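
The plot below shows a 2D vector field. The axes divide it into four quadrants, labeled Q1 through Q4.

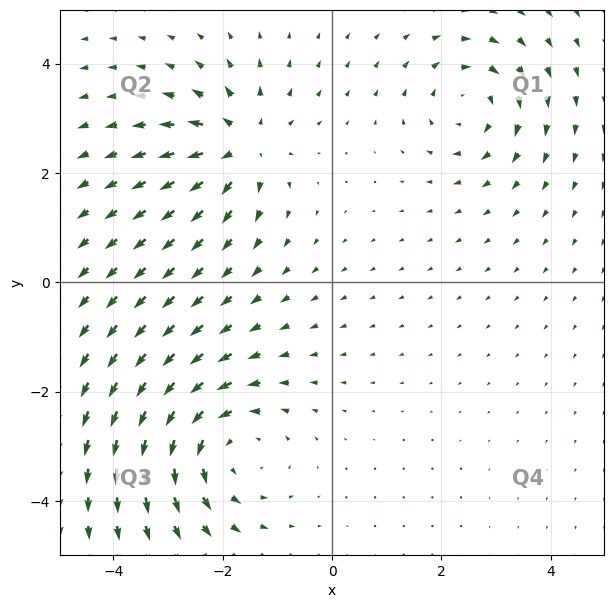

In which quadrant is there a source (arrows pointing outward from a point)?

The source sits at approximately (-1.7, 2.5), which lies in quadrant Q2. The divergence there is about +5, positive as expected for a source.

Q2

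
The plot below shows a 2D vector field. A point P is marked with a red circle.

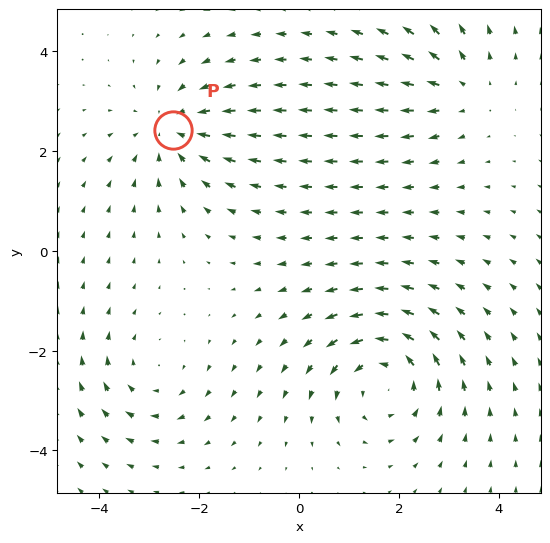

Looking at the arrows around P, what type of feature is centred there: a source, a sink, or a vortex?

sink

At P (-2.5, 2.4) the arrows converge inward. Divergence about -4, curl ≈0 — negative divergence with near-zero curl is a sink.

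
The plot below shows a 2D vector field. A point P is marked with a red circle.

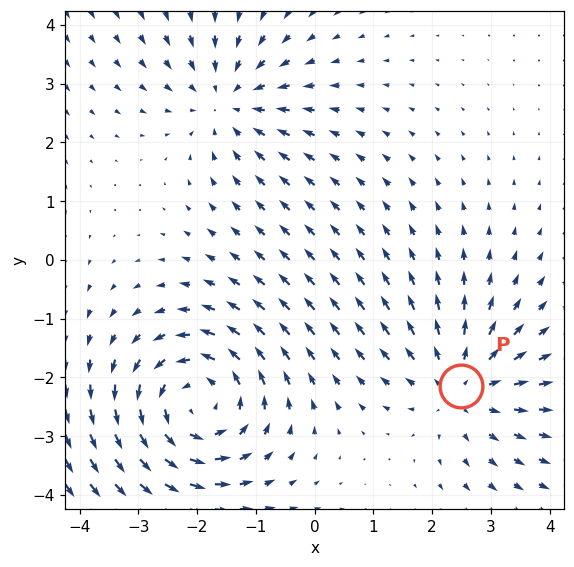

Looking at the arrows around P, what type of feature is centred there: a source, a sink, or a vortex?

At P (2.5, -2.1) the arrows spread outward. Divergence about +3, curl ≈0 — positive divergence with near-zero curl is a source.

source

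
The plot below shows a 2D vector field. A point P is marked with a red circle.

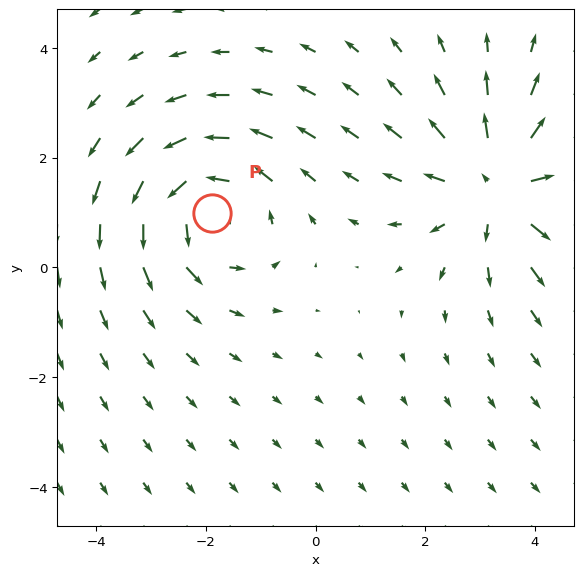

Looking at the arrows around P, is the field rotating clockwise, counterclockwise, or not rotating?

Near P at (-1.9, 1.0) the arrows circulate counterclockwise. The curl (z-component) there is about +3; positive curl means counterclockwise rotation.

counterclockwise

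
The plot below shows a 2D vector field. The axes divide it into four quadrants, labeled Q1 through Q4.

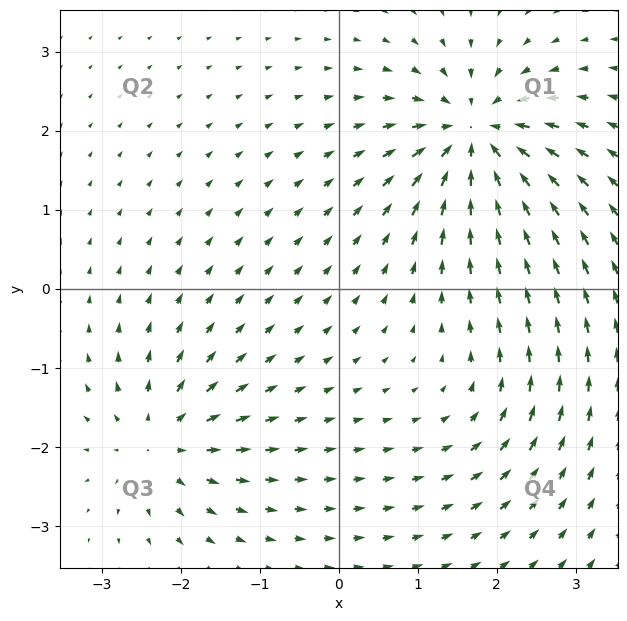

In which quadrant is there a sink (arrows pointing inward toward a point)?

Q1

The sink sits at approximately (1.7, 1.9), which lies in quadrant Q1. The divergence there is about -6, negative as expected for a sink.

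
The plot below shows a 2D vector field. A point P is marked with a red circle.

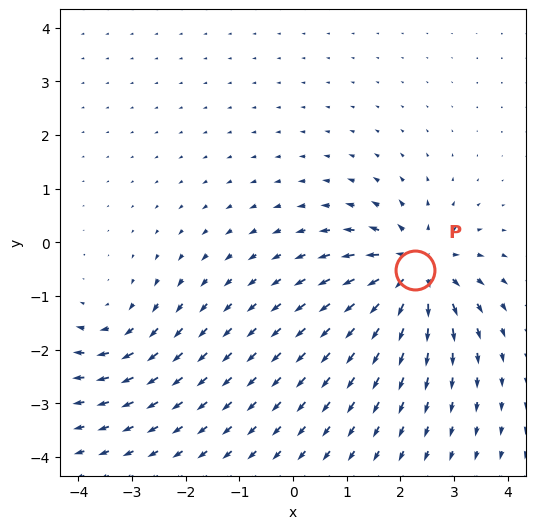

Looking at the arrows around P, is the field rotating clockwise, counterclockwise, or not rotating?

not rotating

Near P at (2.3, -0.5) the arrows show no circulation. The curl there is ≈0.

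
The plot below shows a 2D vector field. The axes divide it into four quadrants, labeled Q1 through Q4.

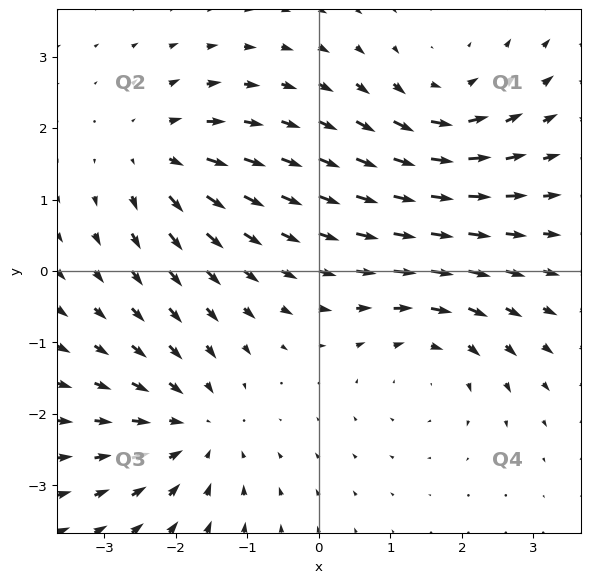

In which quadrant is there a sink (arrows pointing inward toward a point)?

The sink sits at approximately (-1.8, -2.2), which lies in quadrant Q3. The divergence there is about -4, negative as expected for a sink.

Q3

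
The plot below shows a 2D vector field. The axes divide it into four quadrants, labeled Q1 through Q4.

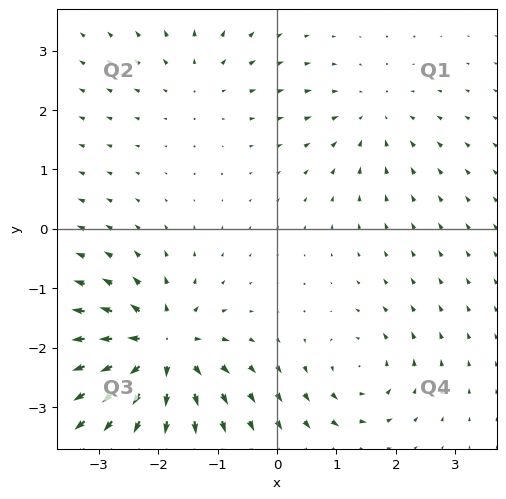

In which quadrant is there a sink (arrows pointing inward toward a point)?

Q1

The sink sits at approximately (1.6, 1.9), which lies in quadrant Q1. The divergence there is about -3, negative as expected for a sink.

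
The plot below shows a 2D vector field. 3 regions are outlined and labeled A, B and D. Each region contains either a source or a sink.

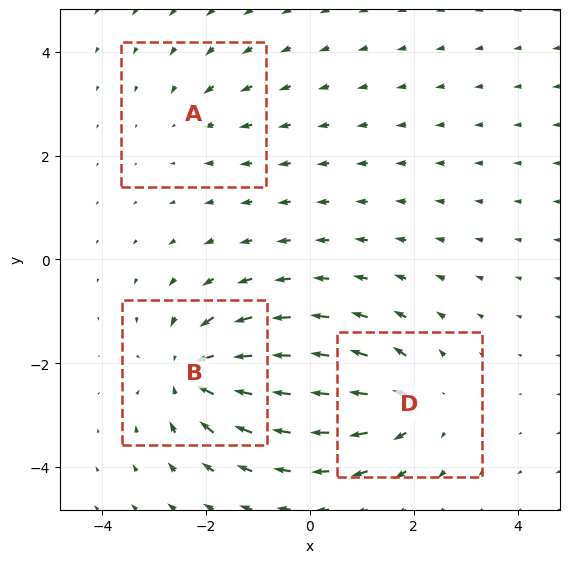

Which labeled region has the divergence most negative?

B

Divergence at each region's feature centre — A: about -2, B: about -5, D: about +4. Region B is most negative.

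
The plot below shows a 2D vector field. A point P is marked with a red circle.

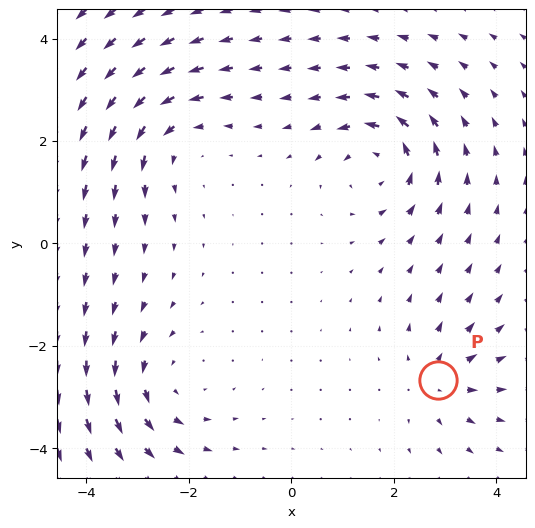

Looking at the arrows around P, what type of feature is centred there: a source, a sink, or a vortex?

source

At P (2.9, -2.7) the arrows spread outward. Divergence about +4, curl ≈0 — positive divergence with near-zero curl is a source.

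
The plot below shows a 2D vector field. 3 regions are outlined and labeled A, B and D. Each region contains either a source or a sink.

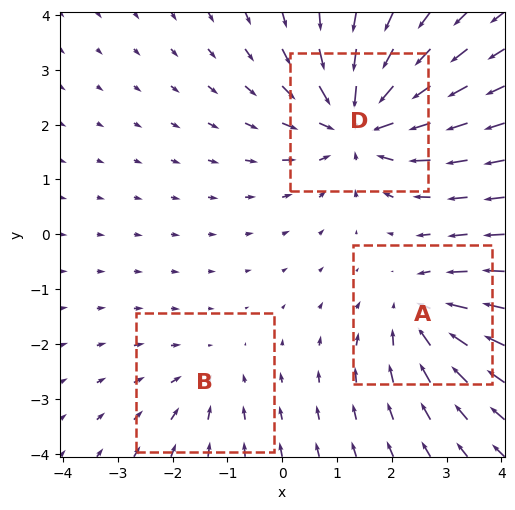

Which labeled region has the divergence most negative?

Divergence at each region's feature centre — A: about -3, B: about -2, D: about -5. Region D is most negative.

D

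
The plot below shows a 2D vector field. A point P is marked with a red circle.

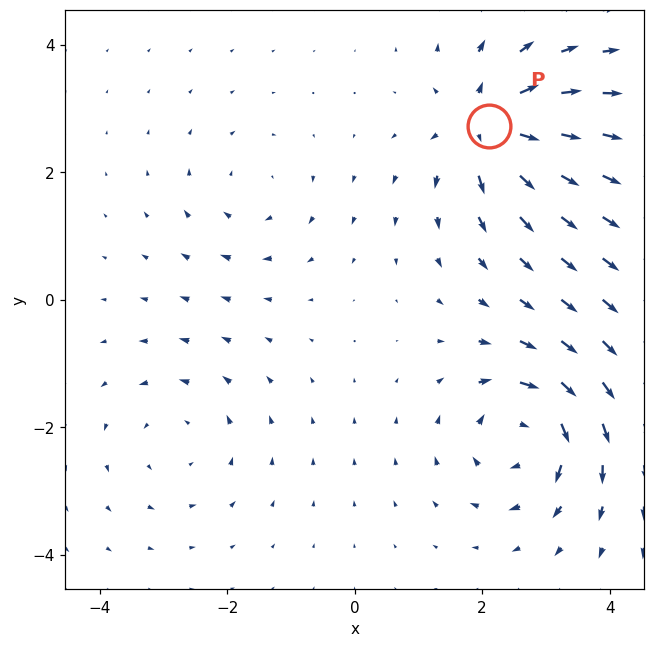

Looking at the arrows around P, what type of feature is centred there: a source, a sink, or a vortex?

source

At P (2.1, 2.7) the arrows spread outward. Divergence about +7, curl ≈0 — positive divergence with near-zero curl is a source.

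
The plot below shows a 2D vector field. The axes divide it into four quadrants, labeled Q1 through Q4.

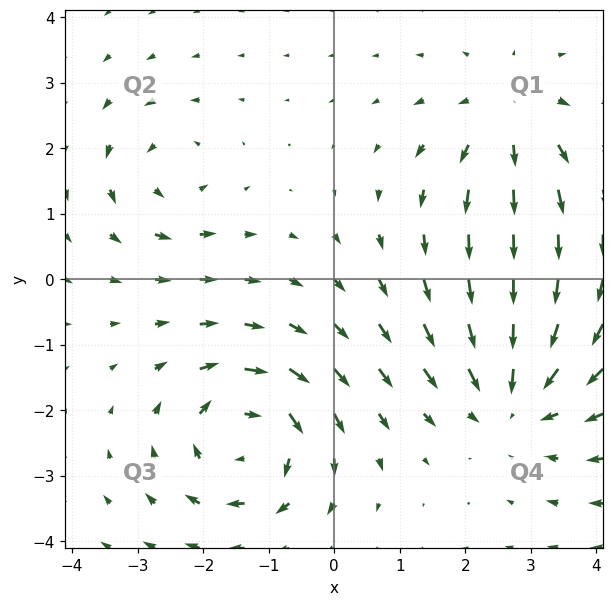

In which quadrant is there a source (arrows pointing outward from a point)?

The source sits at approximately (2.7, 2.5), which lies in quadrant Q1. The divergence there is about +3, positive as expected for a source.

Q1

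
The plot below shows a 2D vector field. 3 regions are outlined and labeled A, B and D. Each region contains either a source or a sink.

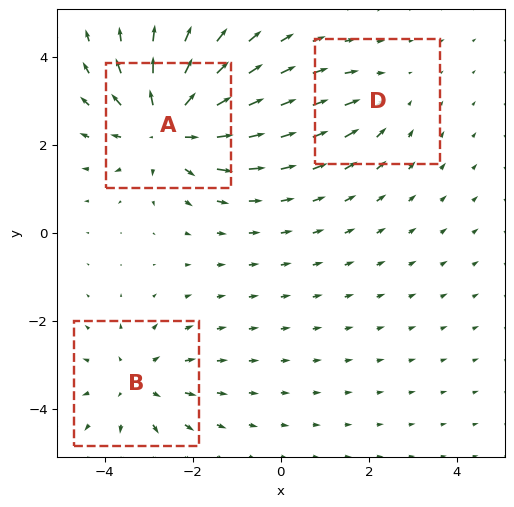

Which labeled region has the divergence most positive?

Divergence at each region's feature centre — A: about +5, B: about +3, D: about -2. Region A is most positive.

A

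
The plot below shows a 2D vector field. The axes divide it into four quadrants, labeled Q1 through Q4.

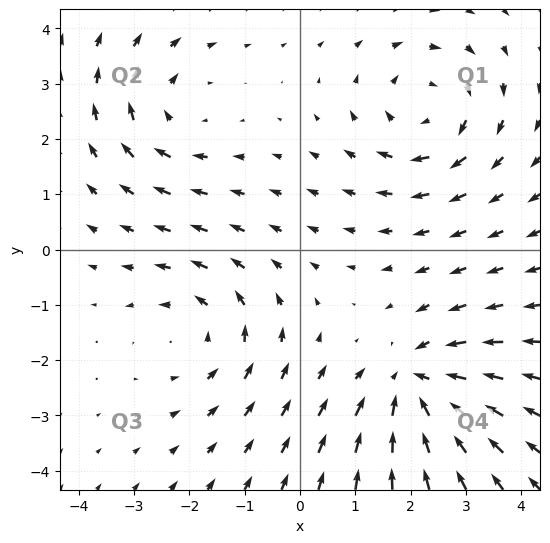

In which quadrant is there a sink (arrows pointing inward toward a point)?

Q4

The sink sits at approximately (2.1, -2.4), which lies in quadrant Q4. The divergence there is about -4, negative as expected for a sink.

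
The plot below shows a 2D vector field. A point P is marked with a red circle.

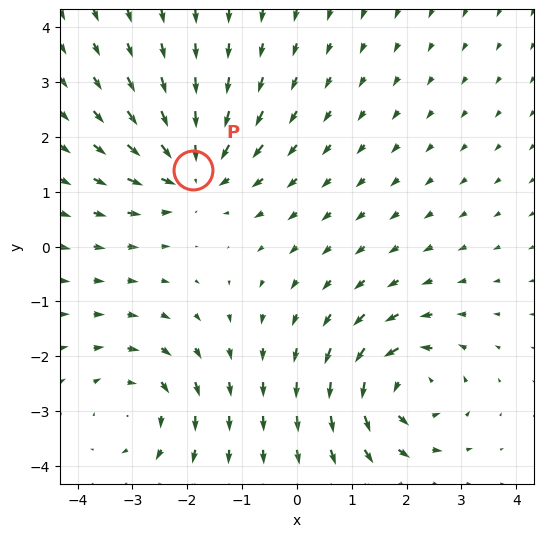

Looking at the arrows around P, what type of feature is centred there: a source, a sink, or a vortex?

sink

At P (-1.9, 1.4) the arrows converge inward. Divergence about -5, curl ≈0 — negative divergence with near-zero curl is a sink.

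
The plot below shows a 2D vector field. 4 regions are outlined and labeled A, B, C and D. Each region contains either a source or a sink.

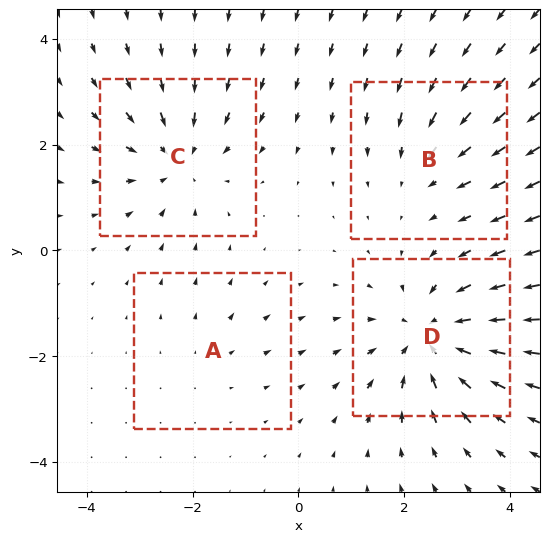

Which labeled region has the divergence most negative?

Divergence at each region's feature centre — A: about +2, B: about -3, C: about -4, D: about -6. Region D is most negative.

D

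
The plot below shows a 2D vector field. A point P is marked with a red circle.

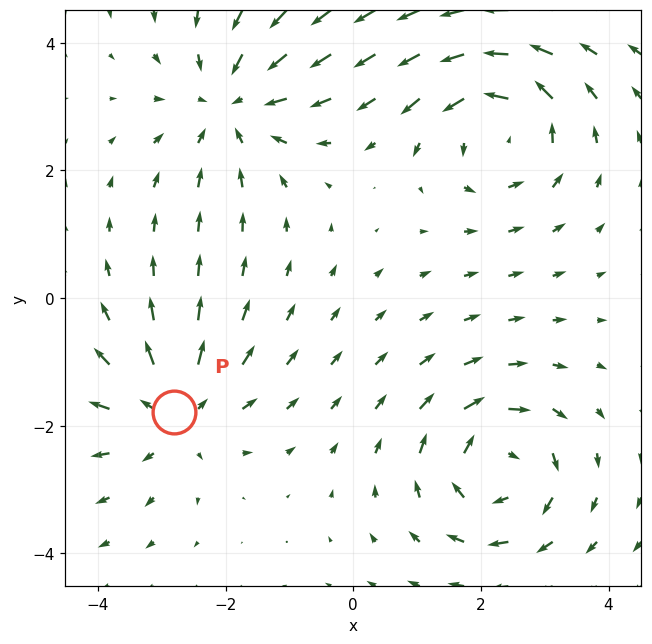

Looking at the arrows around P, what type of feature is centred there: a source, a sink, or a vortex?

source

At P (-2.8, -1.8) the arrows spread outward. Divergence about +4, curl ≈0 — positive divergence with near-zero curl is a source.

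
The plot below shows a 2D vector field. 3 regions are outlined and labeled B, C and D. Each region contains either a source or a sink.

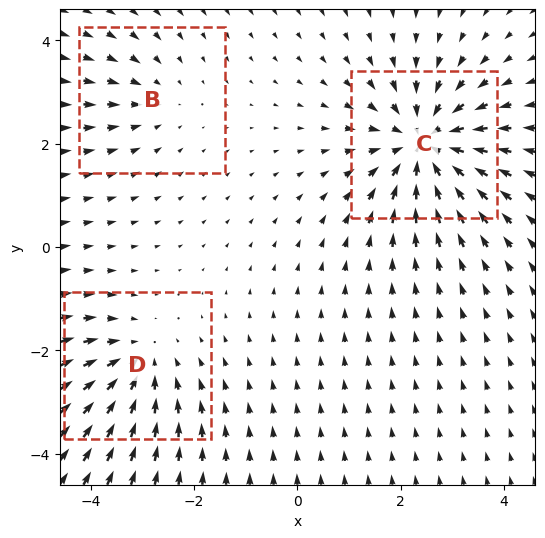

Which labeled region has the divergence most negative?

Divergence at each region's feature centre — B: about -2, C: about -4, D: about -3. Region C is most negative.

C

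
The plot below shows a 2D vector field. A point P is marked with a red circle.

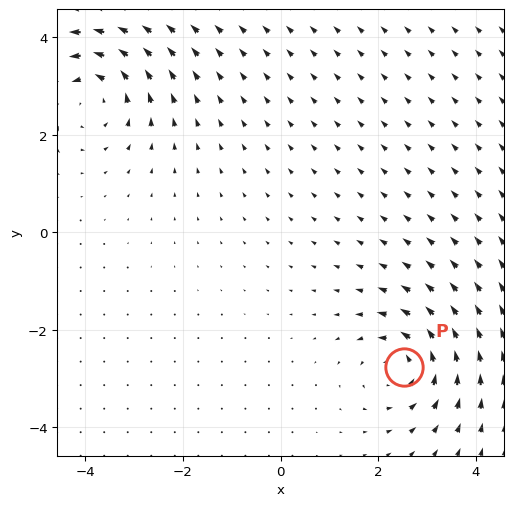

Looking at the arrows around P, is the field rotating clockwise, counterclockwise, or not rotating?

Near P at (2.5, -2.8) the arrows circulate counterclockwise. The curl (z-component) there is about +3; positive curl means counterclockwise rotation.

counterclockwise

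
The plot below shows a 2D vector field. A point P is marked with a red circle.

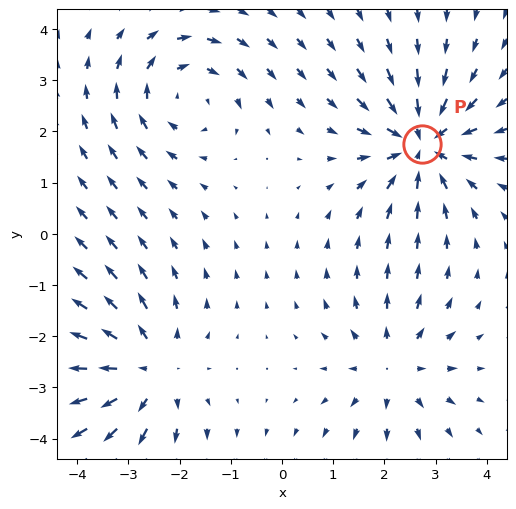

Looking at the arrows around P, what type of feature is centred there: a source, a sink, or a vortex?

sink

At P (2.7, 1.8) the arrows converge inward. Divergence about -5, curl ≈0 — negative divergence with near-zero curl is a sink.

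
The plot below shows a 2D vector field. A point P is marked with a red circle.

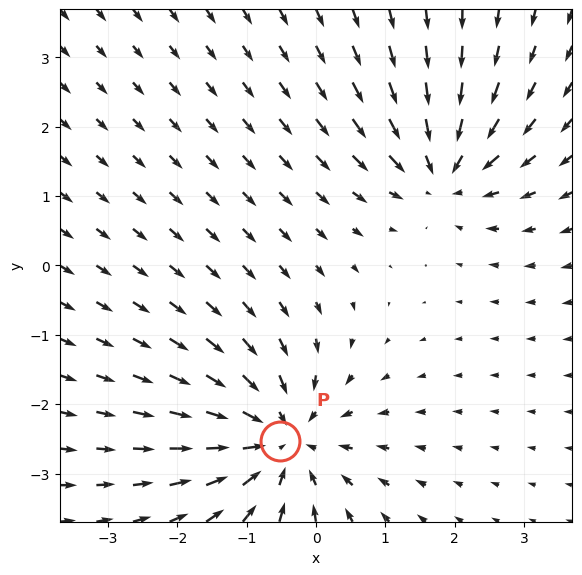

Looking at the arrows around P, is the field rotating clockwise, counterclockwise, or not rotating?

not rotating

Near P at (-0.5, -2.5) the arrows show no circulation. The curl there is ≈0.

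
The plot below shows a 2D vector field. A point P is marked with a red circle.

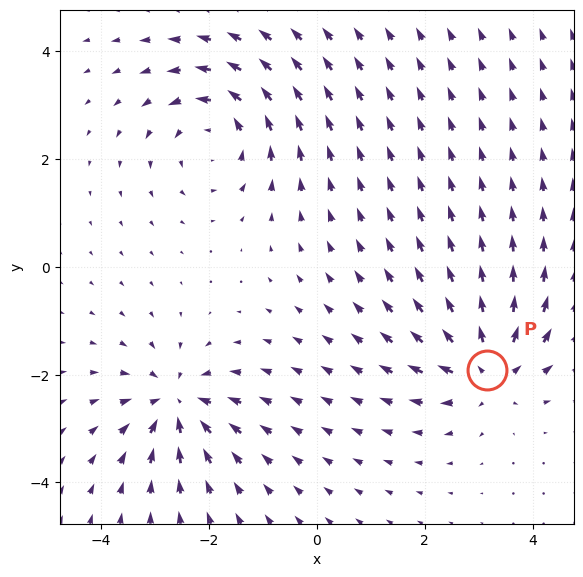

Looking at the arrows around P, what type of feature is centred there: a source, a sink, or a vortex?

source

At P (3.2, -1.9) the arrows spread outward. Divergence about +5, curl ≈0 — positive divergence with near-zero curl is a source.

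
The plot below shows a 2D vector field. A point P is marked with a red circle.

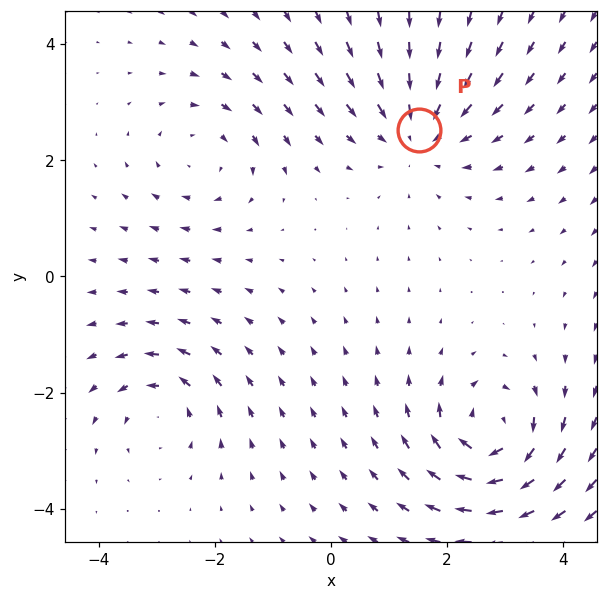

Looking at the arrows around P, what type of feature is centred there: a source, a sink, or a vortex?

At P (1.5, 2.5) the arrows converge inward. Divergence about -4, curl ≈0 — negative divergence with near-zero curl is a sink.

sink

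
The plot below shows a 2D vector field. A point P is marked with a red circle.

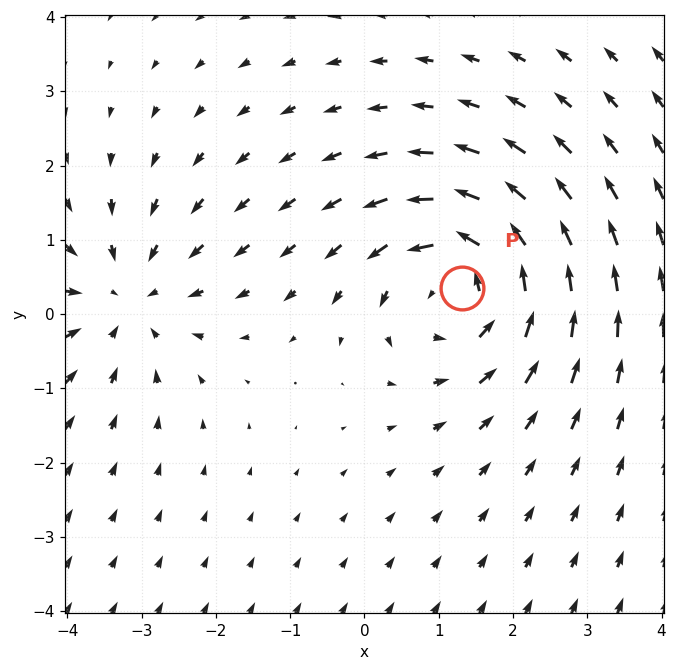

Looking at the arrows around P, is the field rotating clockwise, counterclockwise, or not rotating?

Near P at (1.3, 0.3) the arrows circulate counterclockwise. The curl (z-component) there is about +5; positive curl means counterclockwise rotation.

counterclockwise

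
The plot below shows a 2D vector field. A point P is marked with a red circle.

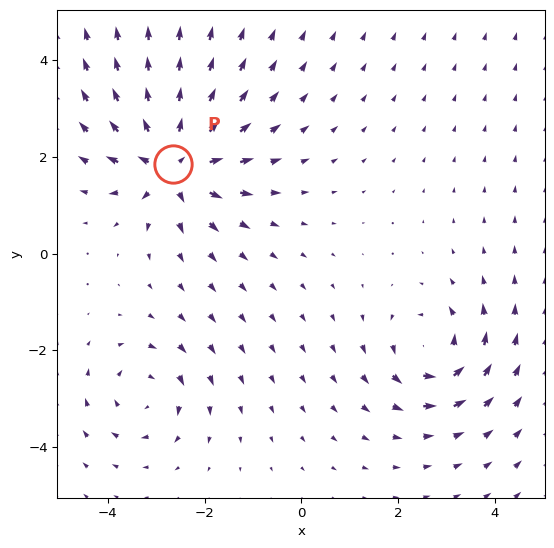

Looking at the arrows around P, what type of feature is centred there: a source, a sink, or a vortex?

source

At P (-2.6, 1.9) the arrows spread outward. Divergence about +6, curl ≈0 — positive divergence with near-zero curl is a source.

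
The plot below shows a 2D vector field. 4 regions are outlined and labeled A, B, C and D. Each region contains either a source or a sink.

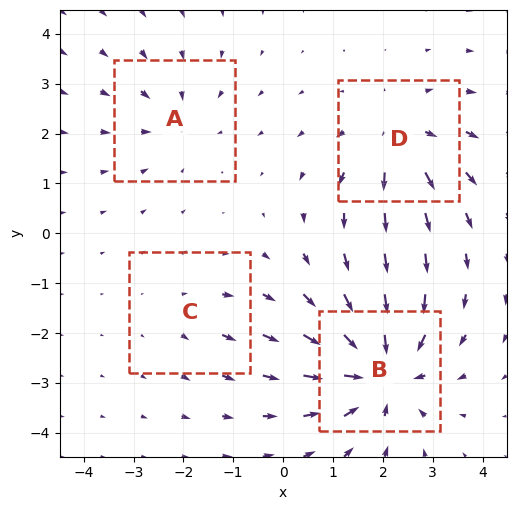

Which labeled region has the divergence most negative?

Divergence at each region's feature centre — A: about -3, B: about -7, C: about +2, D: about +4. Region B is most negative.

B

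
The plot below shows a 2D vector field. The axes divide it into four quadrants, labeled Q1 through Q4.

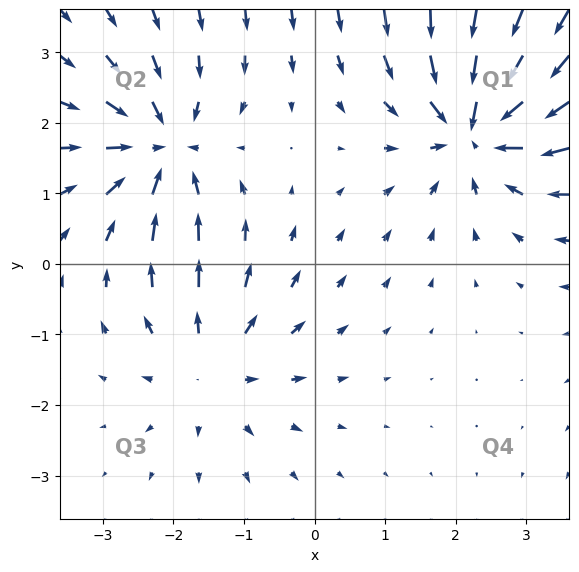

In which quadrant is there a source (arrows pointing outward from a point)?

The source sits at approximately (-1.5, -1.4), which lies in quadrant Q3. The divergence there is about +3, positive as expected for a source.

Q3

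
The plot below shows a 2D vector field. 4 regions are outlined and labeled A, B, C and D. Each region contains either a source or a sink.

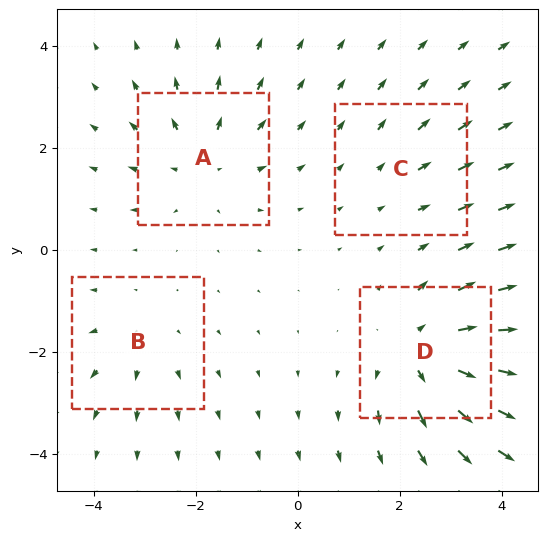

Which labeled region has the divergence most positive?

D

Divergence at each region's feature centre — A: about +5, B: about +3, C: about +2, D: about +7. Region D is most positive.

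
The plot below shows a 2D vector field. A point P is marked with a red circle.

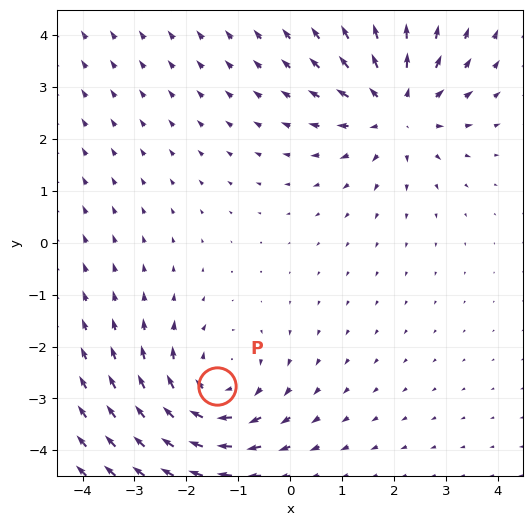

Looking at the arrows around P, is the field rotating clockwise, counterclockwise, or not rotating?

clockwise

Near P at (-1.4, -2.8) the arrows circulate clockwise. The curl (z-component) there is about -3; negative curl means clockwise rotation.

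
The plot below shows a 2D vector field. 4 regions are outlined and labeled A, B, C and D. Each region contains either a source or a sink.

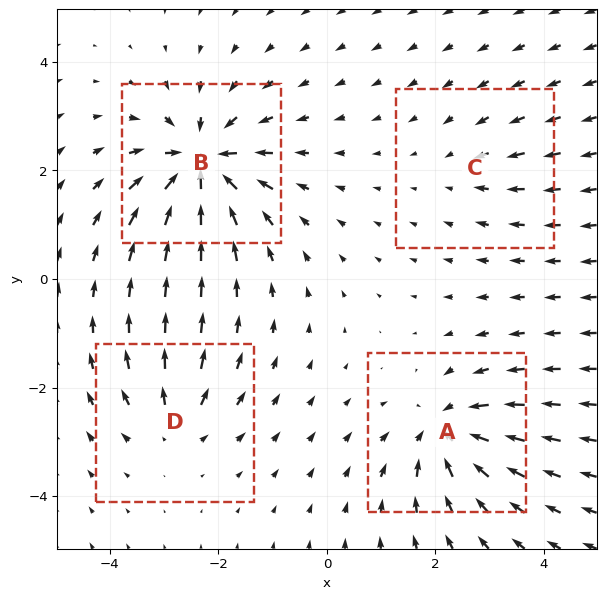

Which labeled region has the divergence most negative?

Divergence at each region's feature centre — A: about -6, B: about -8, C: about -2, D: about +4. Region B is most negative.

B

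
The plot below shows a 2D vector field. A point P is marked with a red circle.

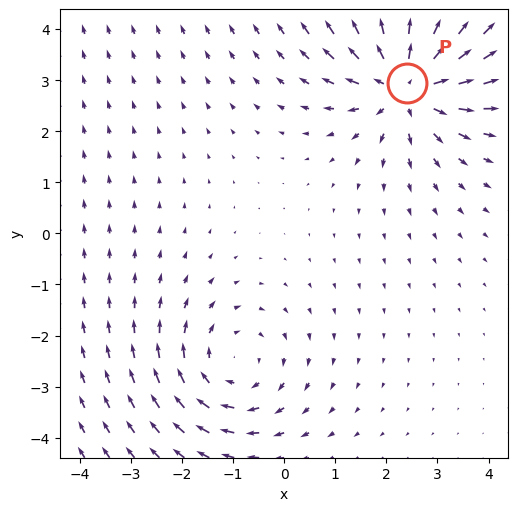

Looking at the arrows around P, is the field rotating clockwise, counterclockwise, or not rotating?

Near P at (2.4, 2.9) the arrows show no circulation. The curl there is ≈0.

not rotating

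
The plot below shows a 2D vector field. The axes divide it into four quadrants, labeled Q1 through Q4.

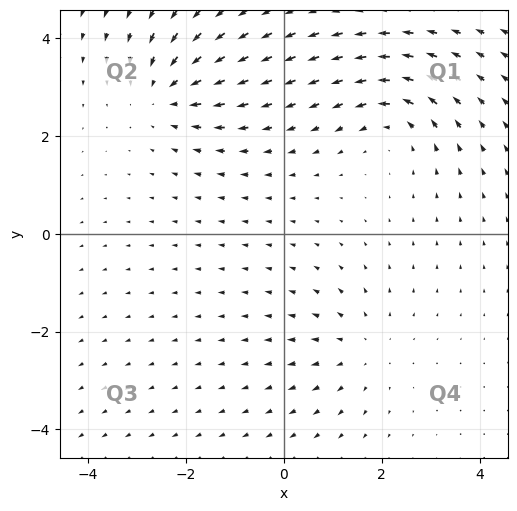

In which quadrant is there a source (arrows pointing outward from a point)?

Q4

The source sits at approximately (1.6, -2.4), which lies in quadrant Q4. The divergence there is about +2, positive as expected for a source.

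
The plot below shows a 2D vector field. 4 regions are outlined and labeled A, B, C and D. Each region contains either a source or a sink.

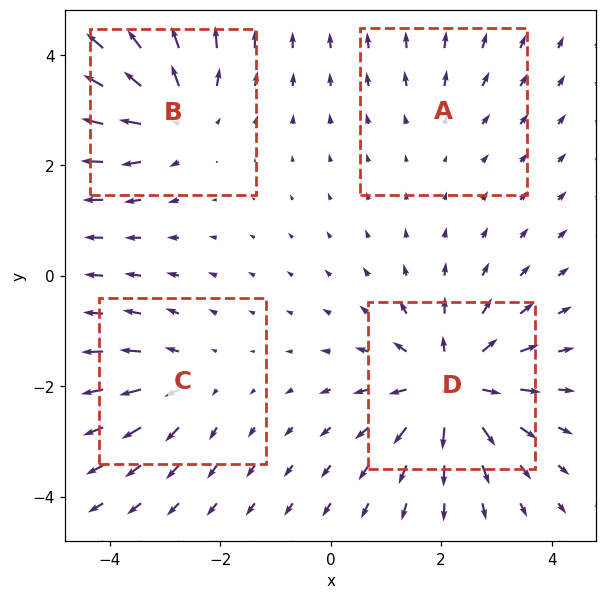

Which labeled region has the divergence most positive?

Divergence at each region's feature centre — A: about +2, B: about +5, C: about +3, D: about +7. Region D is most positive.

D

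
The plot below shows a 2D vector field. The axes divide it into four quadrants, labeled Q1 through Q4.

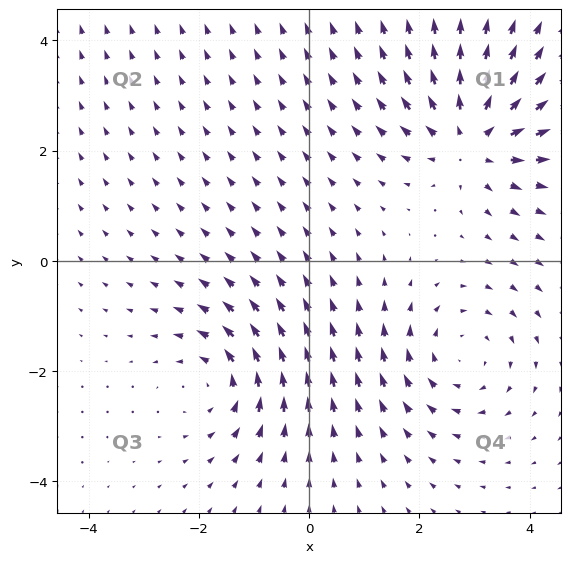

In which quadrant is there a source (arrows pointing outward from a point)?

Q1

The source sits at approximately (3.0, 2.2), which lies in quadrant Q1. The divergence there is about +5, positive as expected for a source.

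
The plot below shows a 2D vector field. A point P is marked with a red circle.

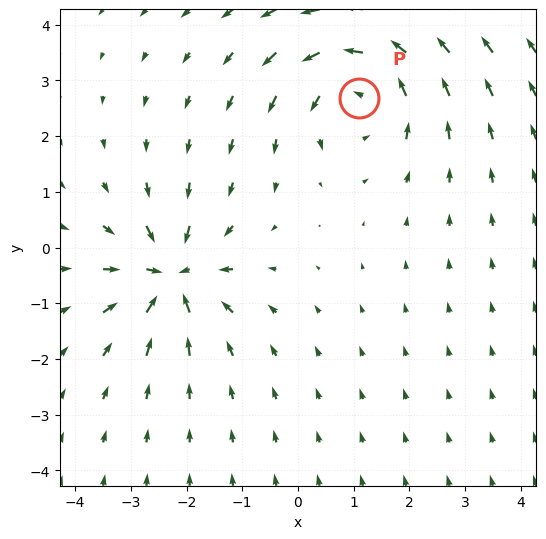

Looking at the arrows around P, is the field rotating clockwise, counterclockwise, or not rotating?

counterclockwise

Near P at (1.1, 2.7) the arrows circulate counterclockwise. The curl (z-component) there is about +3; positive curl means counterclockwise rotation.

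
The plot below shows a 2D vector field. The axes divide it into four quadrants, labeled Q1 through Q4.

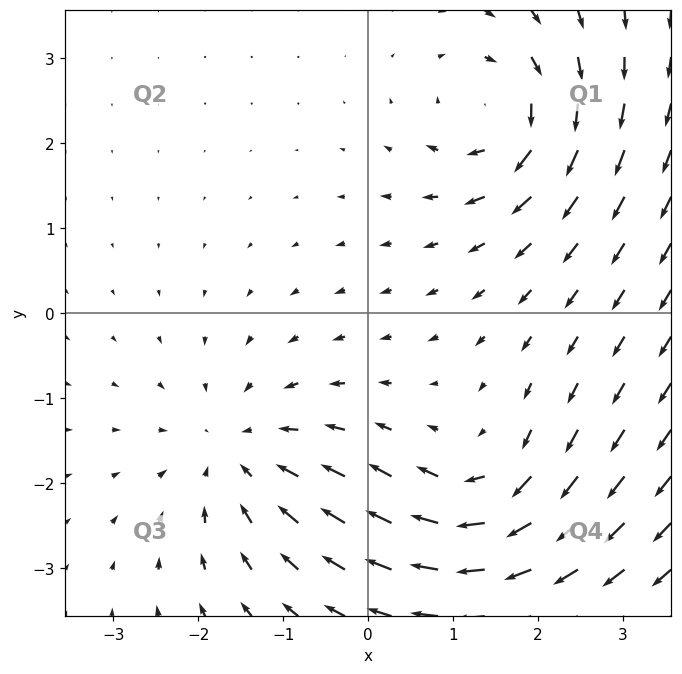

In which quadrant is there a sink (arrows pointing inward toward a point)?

The sink sits at approximately (-1.5, -1.7), which lies in quadrant Q3. The divergence there is about -4, negative as expected for a sink.

Q3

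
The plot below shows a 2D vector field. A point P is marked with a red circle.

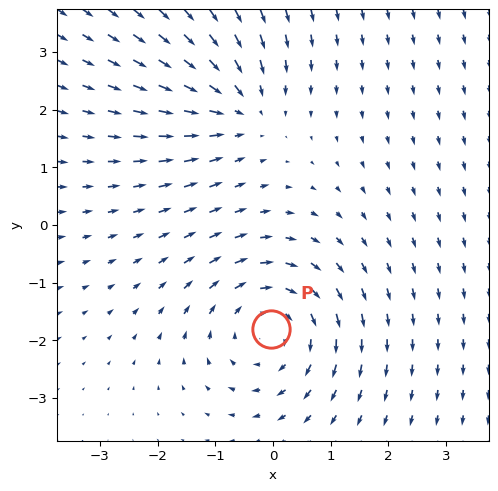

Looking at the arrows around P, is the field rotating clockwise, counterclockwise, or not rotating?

Near P at (-0.0, -1.8) the arrows circulate clockwise. The curl (z-component) there is about -3; negative curl means clockwise rotation.

clockwise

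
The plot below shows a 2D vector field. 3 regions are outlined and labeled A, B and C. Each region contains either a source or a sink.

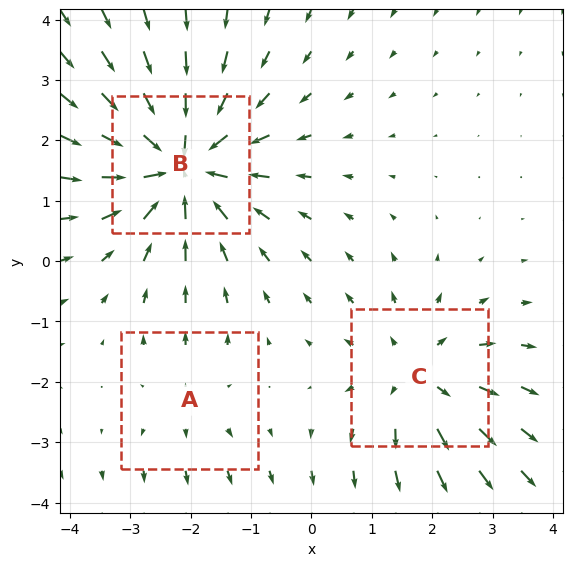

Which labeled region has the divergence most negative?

B

Divergence at each region's feature centre — A: about +2, B: about -5, C: about +3. Region B is most negative.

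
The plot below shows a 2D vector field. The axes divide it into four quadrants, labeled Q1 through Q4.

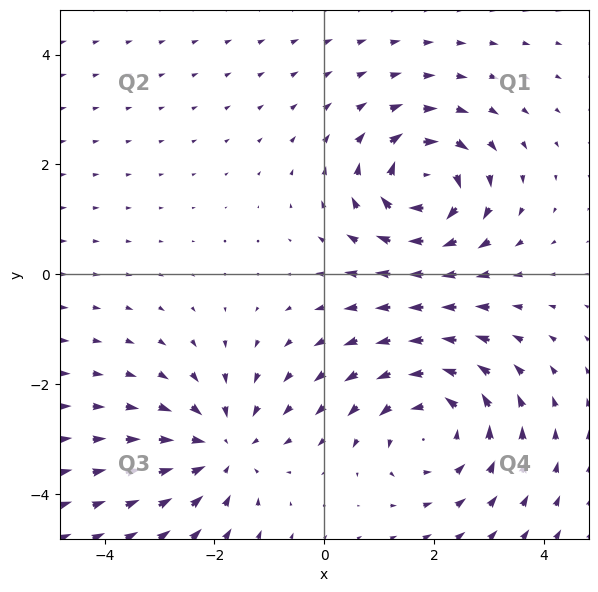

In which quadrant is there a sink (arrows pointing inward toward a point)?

Q3

The sink sits at approximately (-1.8, -3.2), which lies in quadrant Q3. The divergence there is about -3, negative as expected for a sink.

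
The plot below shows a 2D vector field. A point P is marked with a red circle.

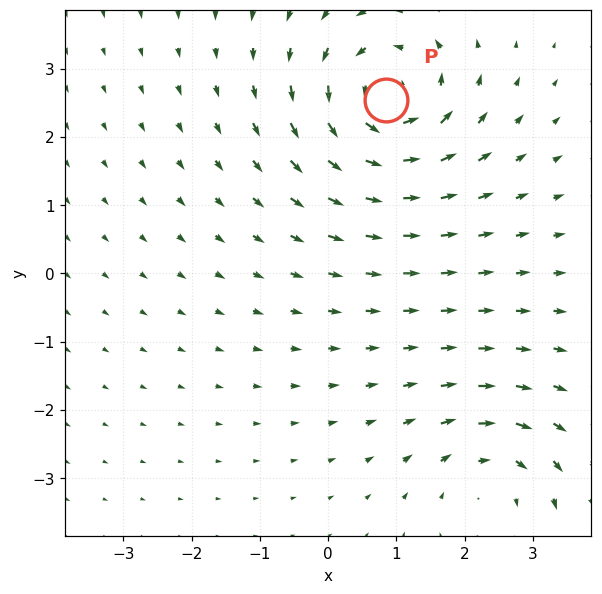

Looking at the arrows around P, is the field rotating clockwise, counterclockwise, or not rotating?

counterclockwise

Near P at (0.8, 2.5) the arrows circulate counterclockwise. The curl (z-component) there is about +5; positive curl means counterclockwise rotation.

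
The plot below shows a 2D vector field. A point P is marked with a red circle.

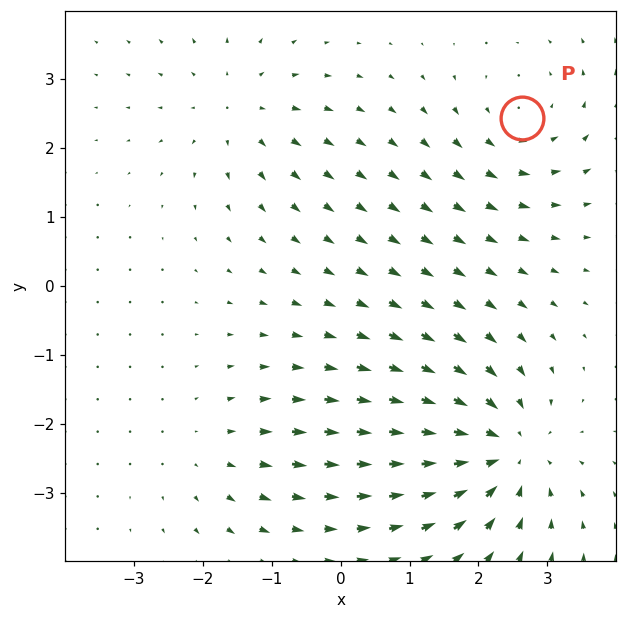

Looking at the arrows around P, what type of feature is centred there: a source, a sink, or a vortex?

vortex

At P (2.6, 2.4) the arrows circulate counterclockwise. Divergence ≈0, curl about +3 — near-zero divergence with nonzero curl is a vortex.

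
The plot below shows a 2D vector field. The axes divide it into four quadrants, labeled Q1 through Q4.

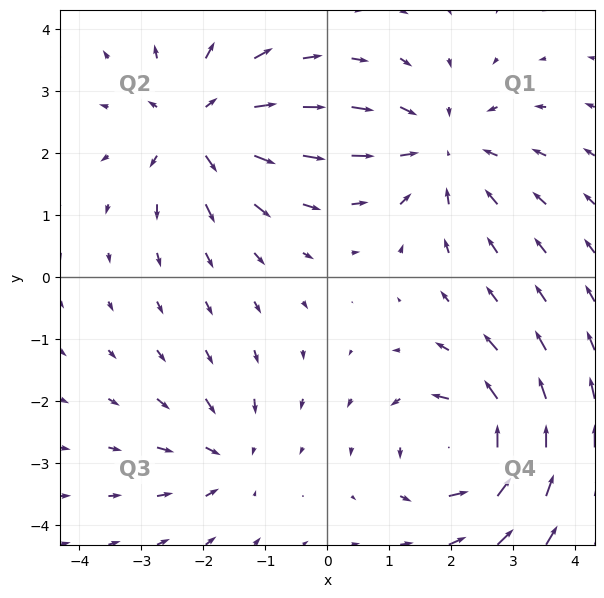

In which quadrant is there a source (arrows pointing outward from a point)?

The source sits at approximately (-2.1, 2.5), which lies in quadrant Q2. The divergence there is about +5, positive as expected for a source.

Q2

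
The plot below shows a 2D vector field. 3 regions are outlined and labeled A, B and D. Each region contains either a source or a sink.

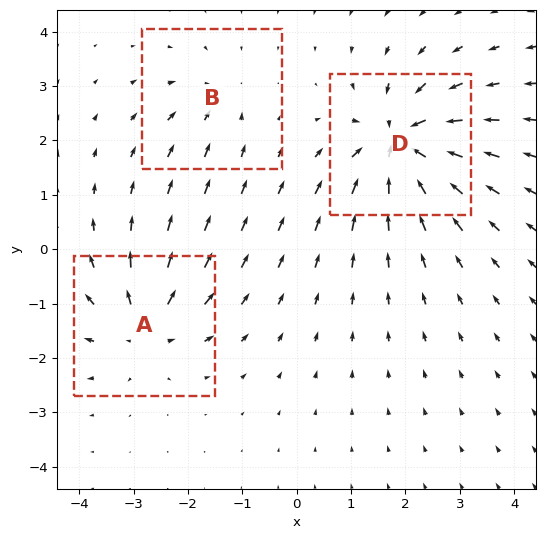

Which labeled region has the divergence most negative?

D

Divergence at each region's feature centre — A: about +4, B: about -3, D: about -6. Region D is most negative.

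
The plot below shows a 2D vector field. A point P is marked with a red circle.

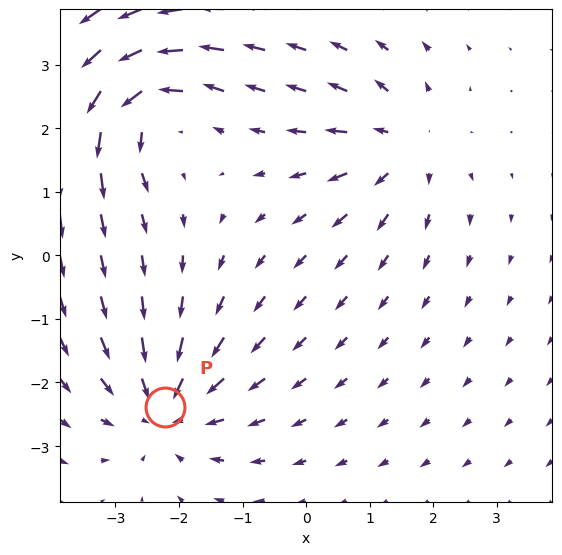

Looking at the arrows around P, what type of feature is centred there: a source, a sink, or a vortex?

At P (-2.2, -2.4) the arrows converge inward. Divergence about -5, curl ≈0 — negative divergence with near-zero curl is a sink.

sink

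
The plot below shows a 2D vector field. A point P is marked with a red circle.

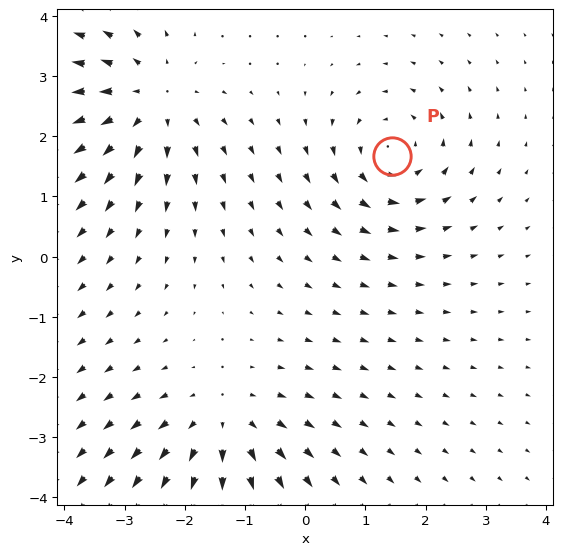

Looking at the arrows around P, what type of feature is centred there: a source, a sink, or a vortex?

At P (1.4, 1.7) the arrows circulate counterclockwise. Divergence ≈0, curl about +4 — near-zero divergence with nonzero curl is a vortex.

vortex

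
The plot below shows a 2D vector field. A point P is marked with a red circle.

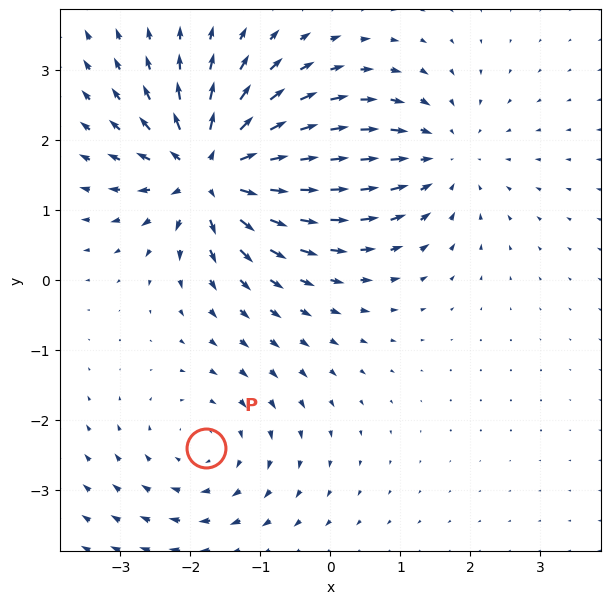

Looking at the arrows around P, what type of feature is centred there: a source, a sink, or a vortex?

At P (-1.8, -2.4) the arrows circulate clockwise. Divergence ≈0, curl about -2 — near-zero divergence with nonzero curl is a vortex.

vortex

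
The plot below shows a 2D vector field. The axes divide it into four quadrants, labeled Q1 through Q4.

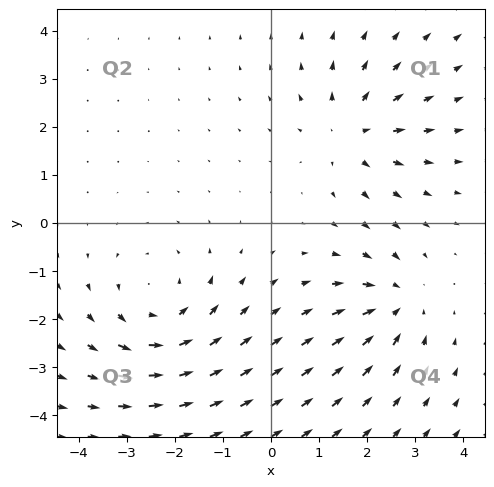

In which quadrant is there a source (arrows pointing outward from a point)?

Q1

The source sits at approximately (1.7, 1.9), which lies in quadrant Q1. The divergence there is about +3, positive as expected for a source.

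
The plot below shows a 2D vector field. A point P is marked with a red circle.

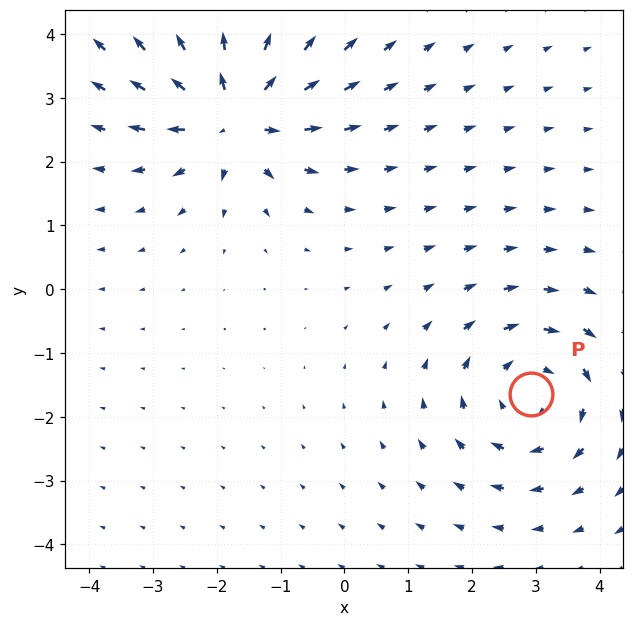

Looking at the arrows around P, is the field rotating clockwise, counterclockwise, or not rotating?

clockwise

Near P at (2.9, -1.6) the arrows circulate clockwise. The curl (z-component) there is about -4; negative curl means clockwise rotation.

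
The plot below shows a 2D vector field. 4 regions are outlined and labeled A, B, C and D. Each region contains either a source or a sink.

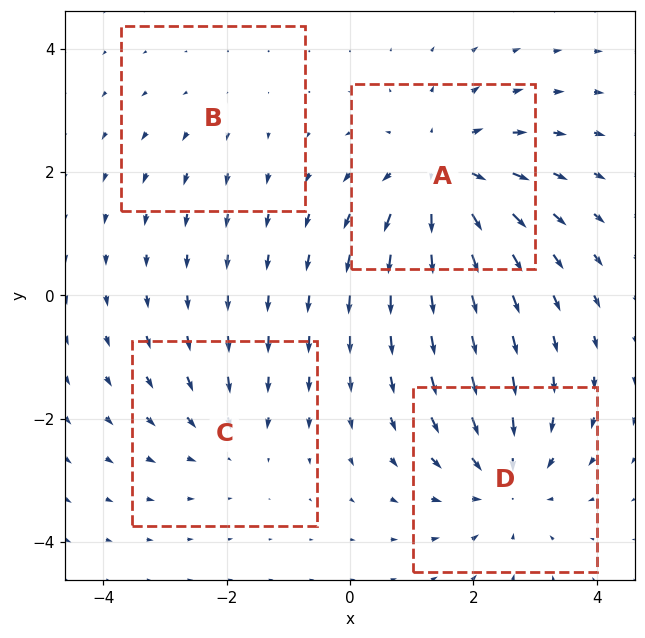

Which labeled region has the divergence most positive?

Divergence at each region's feature centre — A: about +6, B: about +2, C: about -3, D: about -5. Region A is most positive.

A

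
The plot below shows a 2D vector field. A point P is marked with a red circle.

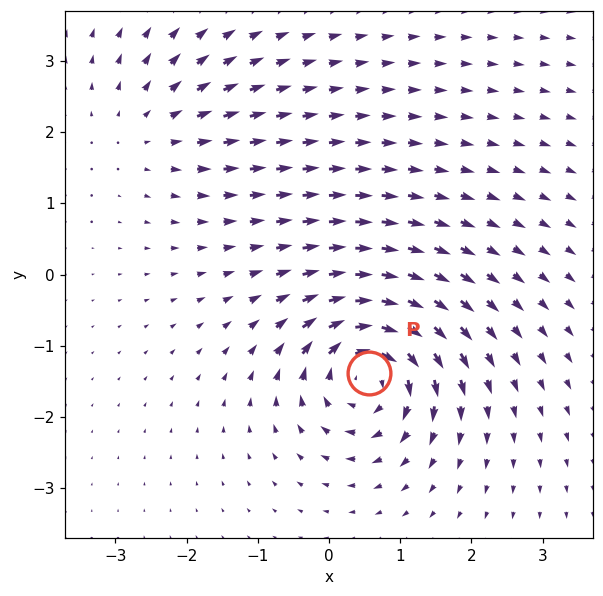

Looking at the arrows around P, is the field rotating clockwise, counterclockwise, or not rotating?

clockwise

Near P at (0.6, -1.4) the arrows circulate clockwise. The curl (z-component) there is about -7; negative curl means clockwise rotation.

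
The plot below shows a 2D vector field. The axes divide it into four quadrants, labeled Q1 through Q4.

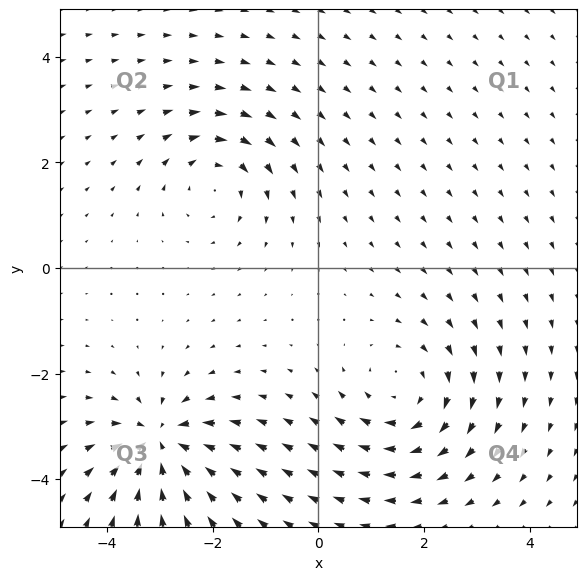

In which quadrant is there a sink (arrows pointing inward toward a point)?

The sink sits at approximately (-3.0, -3.3), which lies in quadrant Q3. The divergence there is about -6, negative as expected for a sink.

Q3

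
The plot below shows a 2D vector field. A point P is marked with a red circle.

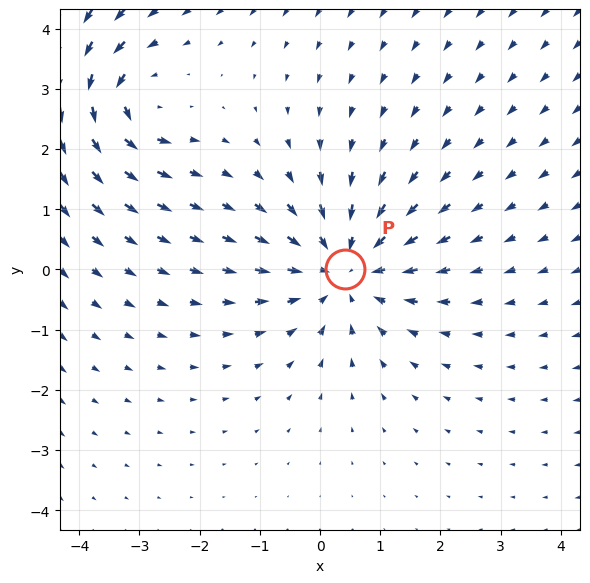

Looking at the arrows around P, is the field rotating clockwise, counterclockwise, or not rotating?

Near P at (0.4, 0.0) the arrows show no circulation. The curl there is ≈0.

not rotating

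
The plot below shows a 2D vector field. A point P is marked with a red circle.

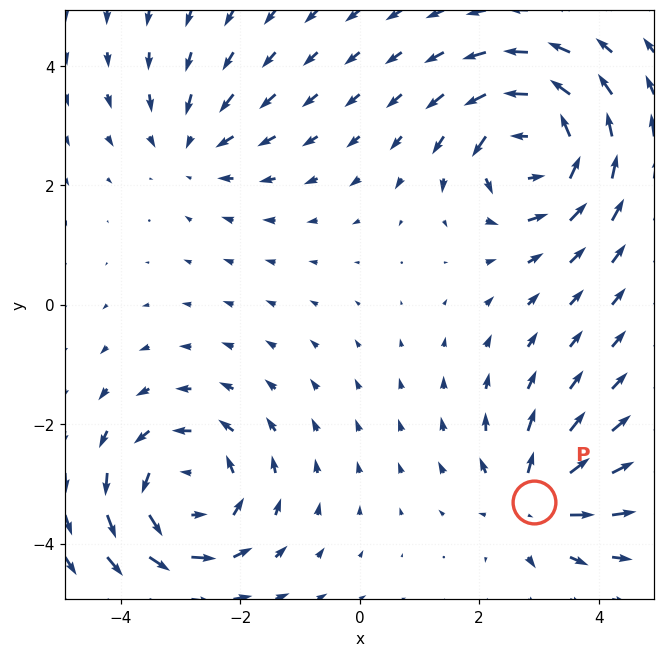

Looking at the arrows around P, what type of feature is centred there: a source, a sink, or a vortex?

source

At P (2.9, -3.3) the arrows spread outward. Divergence about +4, curl ≈0 — positive divergence with near-zero curl is a source.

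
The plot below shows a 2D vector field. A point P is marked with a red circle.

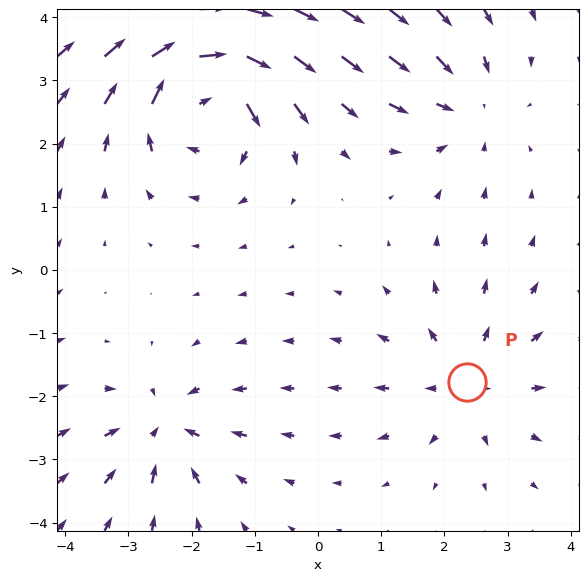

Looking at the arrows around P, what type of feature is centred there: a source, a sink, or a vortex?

At P (2.4, -1.8) the arrows spread outward. Divergence about +3, curl ≈0 — positive divergence with near-zero curl is a source.

source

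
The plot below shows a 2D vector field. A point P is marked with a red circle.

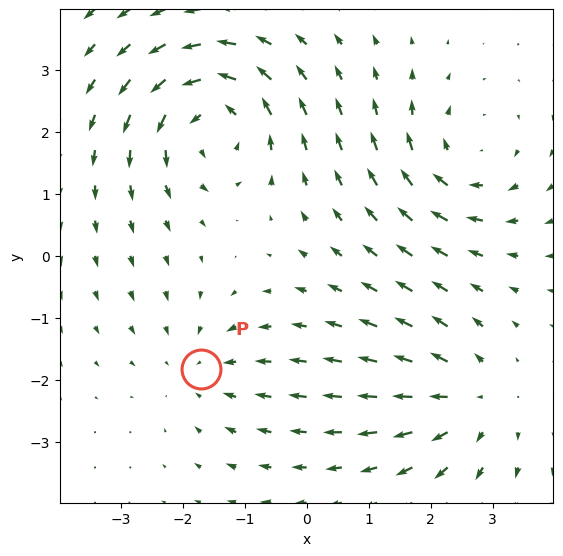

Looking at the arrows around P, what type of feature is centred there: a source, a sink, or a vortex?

At P (-1.7, -1.8) the arrows converge inward. Divergence about -3, curl ≈0 — negative divergence with near-zero curl is a sink.

sink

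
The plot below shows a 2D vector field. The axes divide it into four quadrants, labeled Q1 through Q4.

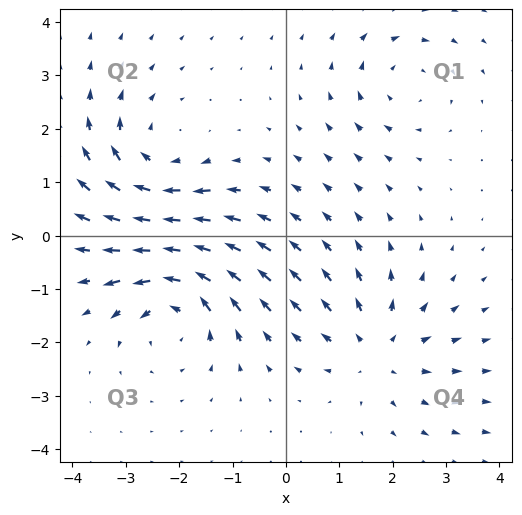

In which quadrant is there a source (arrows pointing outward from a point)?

Q4

The source sits at approximately (1.7, -2.1), which lies in quadrant Q4. The divergence there is about +3, positive as expected for a source.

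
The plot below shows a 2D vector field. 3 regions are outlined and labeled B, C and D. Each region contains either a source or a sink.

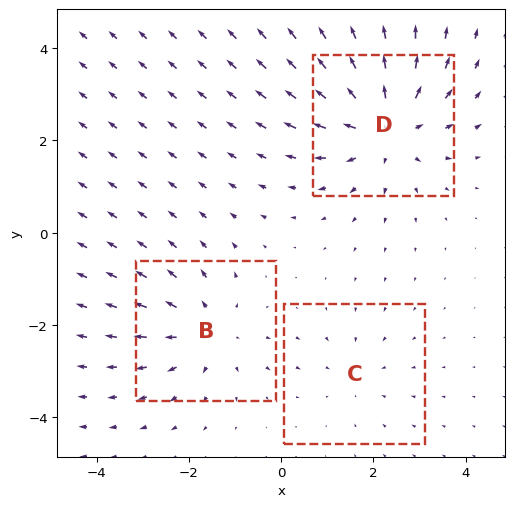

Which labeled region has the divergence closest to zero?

C

Divergence at each region's feature centre — B: about +3, C: about -2, D: about +4. Region C is closest to zero.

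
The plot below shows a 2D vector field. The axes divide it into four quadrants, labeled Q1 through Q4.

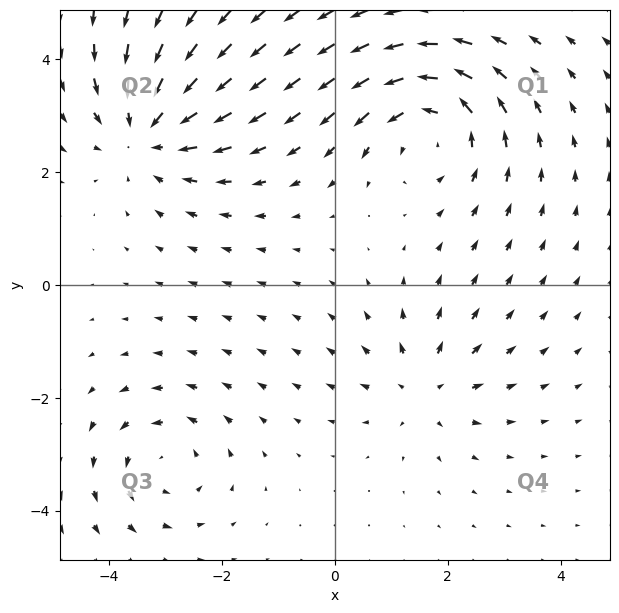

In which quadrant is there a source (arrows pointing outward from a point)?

The source sits at approximately (1.6, -1.8), which lies in quadrant Q4. The divergence there is about +3, positive as expected for a source.

Q4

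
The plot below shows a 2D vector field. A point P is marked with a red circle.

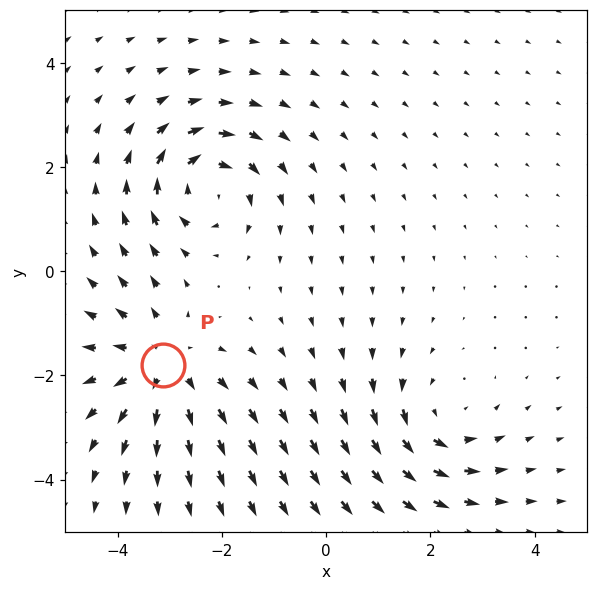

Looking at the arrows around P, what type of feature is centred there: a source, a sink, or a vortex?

At P (-3.1, -1.8) the arrows spread outward. Divergence about +3, curl ≈0 — positive divergence with near-zero curl is a source.

source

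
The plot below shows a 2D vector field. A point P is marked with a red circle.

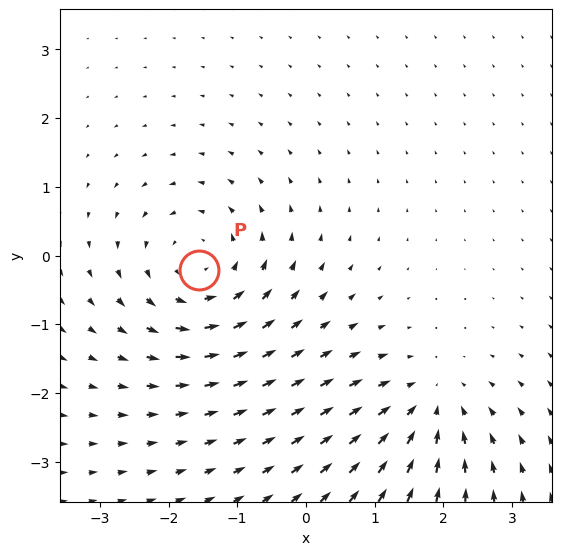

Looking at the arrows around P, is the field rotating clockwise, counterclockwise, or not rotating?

Near P at (-1.6, -0.2) the arrows circulate counterclockwise. The curl (z-component) there is about +3; positive curl means counterclockwise rotation.

counterclockwise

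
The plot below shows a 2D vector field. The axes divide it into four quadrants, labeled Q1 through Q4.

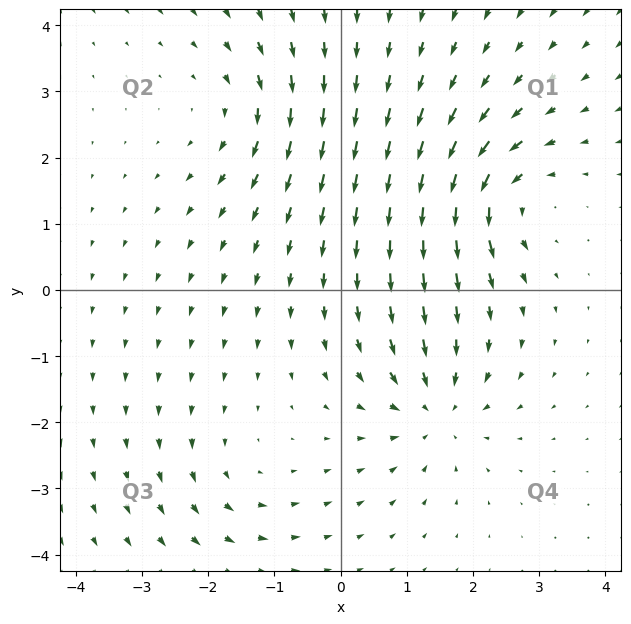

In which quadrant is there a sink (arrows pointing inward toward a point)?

Q4

The sink sits at approximately (1.4, -1.8), which lies in quadrant Q4. The divergence there is about -6, negative as expected for a sink.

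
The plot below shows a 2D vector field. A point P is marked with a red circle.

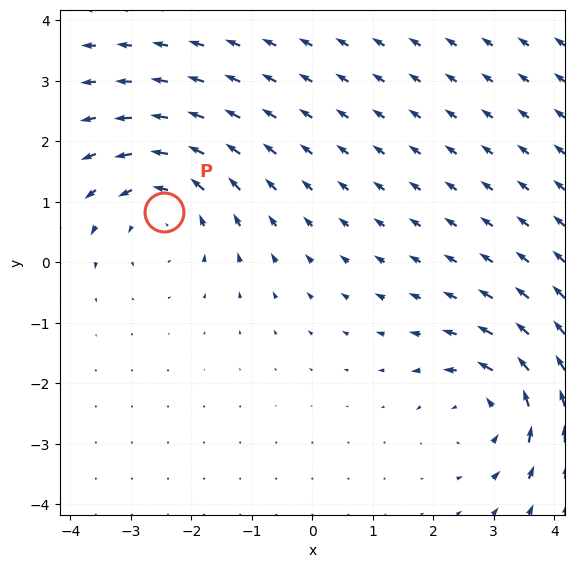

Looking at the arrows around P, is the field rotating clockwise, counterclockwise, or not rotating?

Near P at (-2.5, 0.8) the arrows circulate counterclockwise. The curl (z-component) there is about +3; positive curl means counterclockwise rotation.

counterclockwise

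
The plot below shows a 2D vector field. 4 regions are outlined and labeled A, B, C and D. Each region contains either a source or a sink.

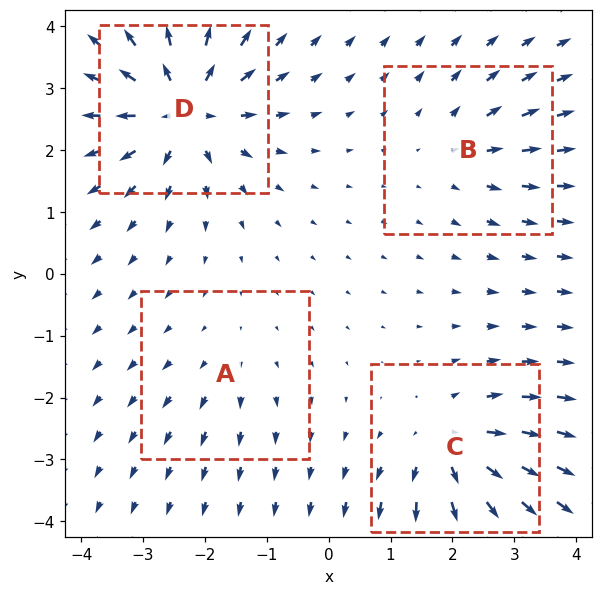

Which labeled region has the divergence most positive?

Divergence at each region's feature centre — A: about +2, B: about +4, C: about +6, D: about +8. Region D is most positive.

D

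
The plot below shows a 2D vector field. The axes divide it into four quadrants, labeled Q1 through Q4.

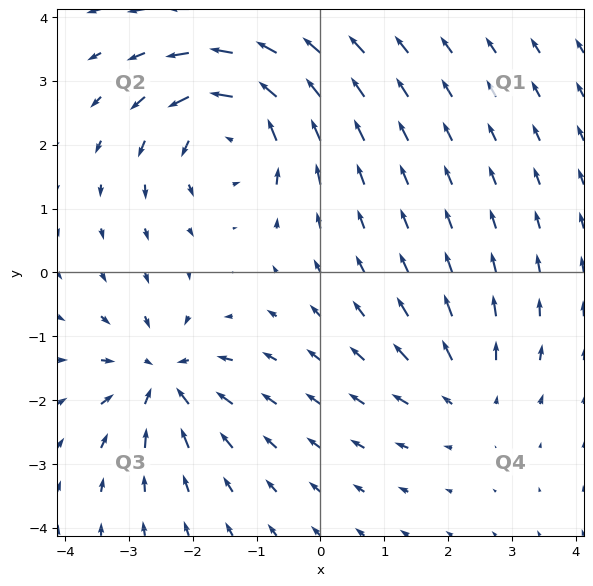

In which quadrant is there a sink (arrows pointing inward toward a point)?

Q3

The sink sits at approximately (-2.5, -1.7), which lies in quadrant Q3. The divergence there is about -5, negative as expected for a sink.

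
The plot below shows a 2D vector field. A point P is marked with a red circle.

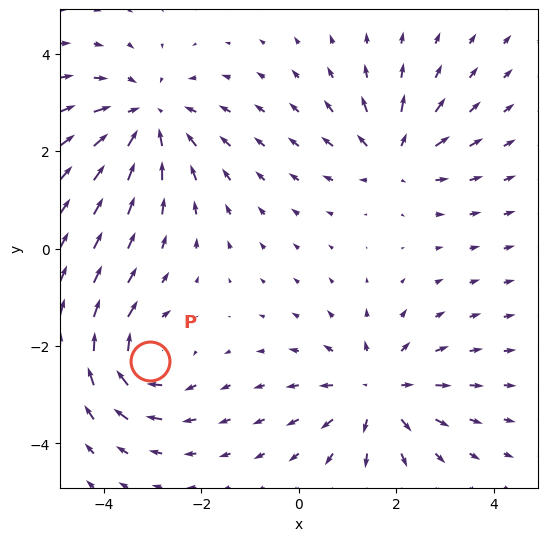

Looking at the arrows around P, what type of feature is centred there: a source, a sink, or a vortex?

vortex

At P (-3.1, -2.3) the arrows circulate clockwise. Divergence ≈0, curl about -5 — near-zero divergence with nonzero curl is a vortex.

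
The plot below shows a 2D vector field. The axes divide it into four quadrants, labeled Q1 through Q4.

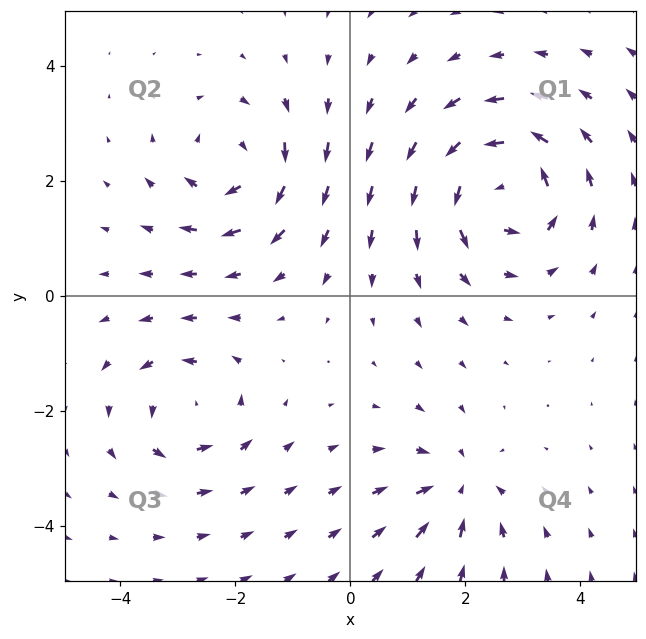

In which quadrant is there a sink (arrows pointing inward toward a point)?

Q4

The sink sits at approximately (1.9, -3.3), which lies in quadrant Q4. The divergence there is about -4, negative as expected for a sink.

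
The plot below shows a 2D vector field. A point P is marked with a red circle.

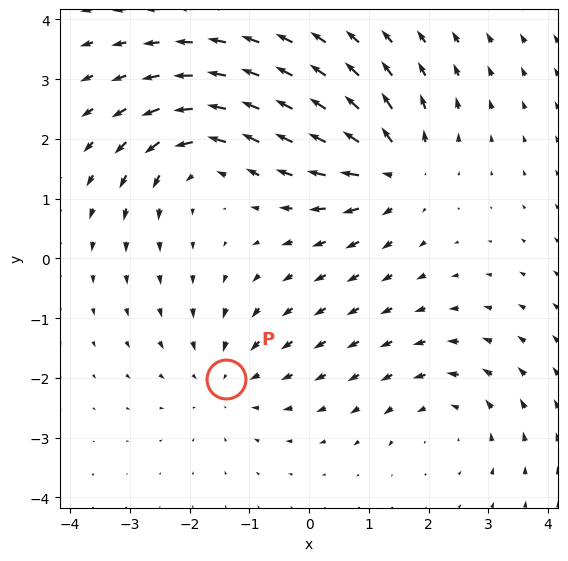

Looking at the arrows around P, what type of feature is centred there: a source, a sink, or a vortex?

sink

At P (-1.4, -2.0) the arrows converge inward. Divergence about -3, curl ≈0 — negative divergence with near-zero curl is a sink.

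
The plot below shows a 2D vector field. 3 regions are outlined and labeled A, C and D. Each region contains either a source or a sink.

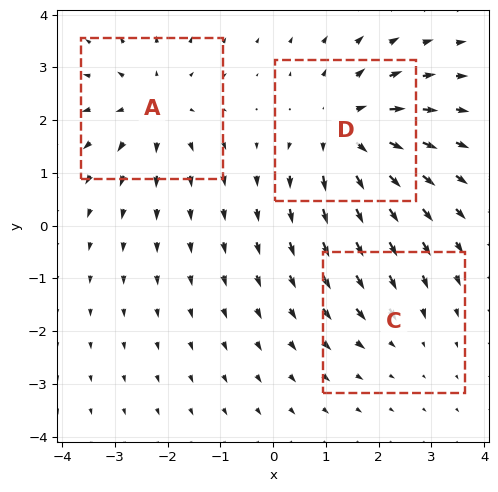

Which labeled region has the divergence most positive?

Divergence at each region's feature centre — A: about +3, C: about -2, D: about +5. Region D is most positive.

D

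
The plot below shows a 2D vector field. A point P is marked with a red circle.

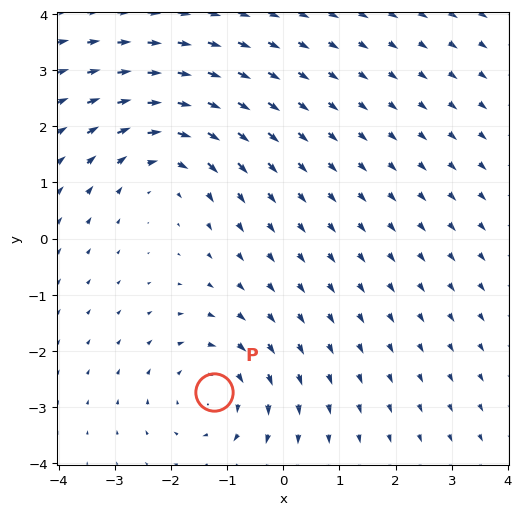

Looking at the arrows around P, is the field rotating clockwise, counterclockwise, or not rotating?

Near P at (-1.2, -2.7) the arrows circulate clockwise. The curl (z-component) there is about -3; negative curl means clockwise rotation.

clockwise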